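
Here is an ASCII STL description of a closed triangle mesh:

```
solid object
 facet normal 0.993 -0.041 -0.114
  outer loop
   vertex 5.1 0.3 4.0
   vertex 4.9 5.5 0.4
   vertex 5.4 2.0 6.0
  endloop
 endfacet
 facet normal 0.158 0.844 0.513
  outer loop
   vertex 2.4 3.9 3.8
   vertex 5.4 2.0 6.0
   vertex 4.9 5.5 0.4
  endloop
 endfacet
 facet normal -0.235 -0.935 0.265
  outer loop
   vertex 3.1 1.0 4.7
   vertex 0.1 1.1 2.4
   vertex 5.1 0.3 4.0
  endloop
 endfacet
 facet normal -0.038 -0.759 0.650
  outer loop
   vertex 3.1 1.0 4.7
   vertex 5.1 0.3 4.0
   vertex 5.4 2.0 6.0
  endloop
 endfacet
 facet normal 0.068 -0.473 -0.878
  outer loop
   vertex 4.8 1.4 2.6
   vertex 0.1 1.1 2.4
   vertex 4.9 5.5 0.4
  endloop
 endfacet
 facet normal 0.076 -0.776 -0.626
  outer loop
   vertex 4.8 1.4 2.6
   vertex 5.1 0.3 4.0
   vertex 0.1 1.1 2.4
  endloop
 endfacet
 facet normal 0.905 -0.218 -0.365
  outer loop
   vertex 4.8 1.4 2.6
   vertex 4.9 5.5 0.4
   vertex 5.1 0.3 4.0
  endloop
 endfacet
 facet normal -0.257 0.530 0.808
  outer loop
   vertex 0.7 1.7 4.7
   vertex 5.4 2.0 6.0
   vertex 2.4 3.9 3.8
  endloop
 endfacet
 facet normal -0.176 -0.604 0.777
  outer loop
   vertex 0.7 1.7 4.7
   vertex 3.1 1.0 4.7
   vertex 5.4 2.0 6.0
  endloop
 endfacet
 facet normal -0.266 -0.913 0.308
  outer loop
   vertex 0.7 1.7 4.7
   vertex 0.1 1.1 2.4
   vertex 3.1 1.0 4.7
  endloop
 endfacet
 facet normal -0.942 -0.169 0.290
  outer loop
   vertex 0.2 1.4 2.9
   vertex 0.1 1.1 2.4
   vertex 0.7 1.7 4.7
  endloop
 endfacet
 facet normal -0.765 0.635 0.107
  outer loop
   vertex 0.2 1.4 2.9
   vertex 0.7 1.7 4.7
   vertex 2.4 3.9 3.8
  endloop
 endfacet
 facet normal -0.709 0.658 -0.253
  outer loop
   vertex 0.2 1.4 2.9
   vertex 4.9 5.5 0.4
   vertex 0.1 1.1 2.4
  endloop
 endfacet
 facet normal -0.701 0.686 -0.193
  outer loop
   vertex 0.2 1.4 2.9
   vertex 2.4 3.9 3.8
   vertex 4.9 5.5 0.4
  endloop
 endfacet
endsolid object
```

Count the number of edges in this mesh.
21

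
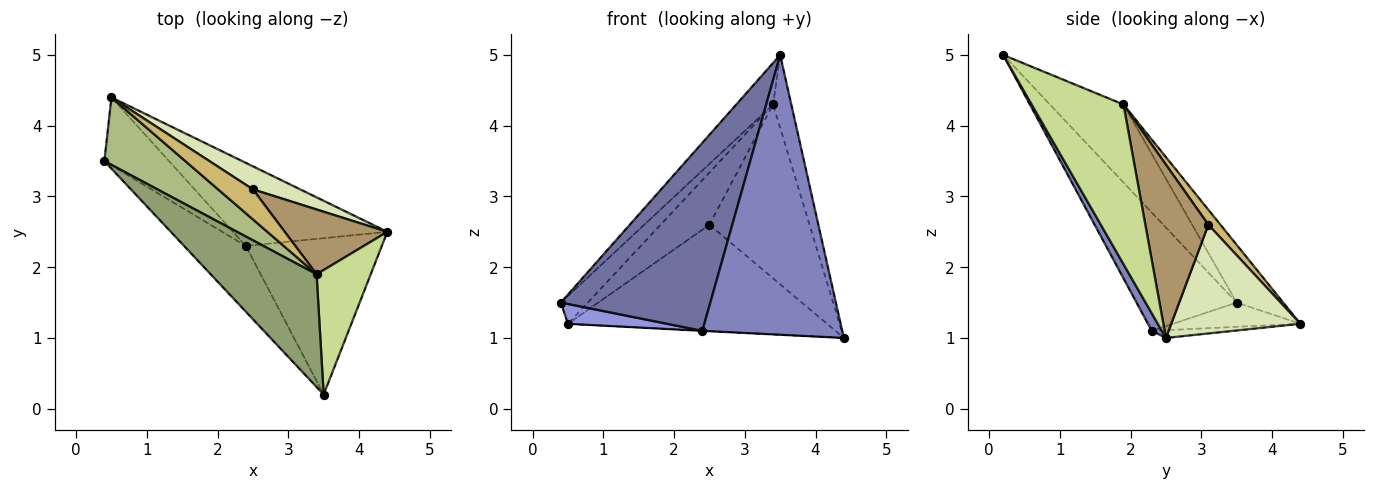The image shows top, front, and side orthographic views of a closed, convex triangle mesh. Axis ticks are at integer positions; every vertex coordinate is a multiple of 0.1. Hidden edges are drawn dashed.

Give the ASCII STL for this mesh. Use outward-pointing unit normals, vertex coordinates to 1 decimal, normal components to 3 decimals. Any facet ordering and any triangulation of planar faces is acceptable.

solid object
 facet normal -0.534 -0.798 -0.279
  outer loop
   vertex 2.4 2.3 1.1
   vertex 3.5 0.2 5.0
   vertex 0.4 3.5 1.5
  endloop
 endfacet
 facet normal 0.063 -0.871 -0.487
  outer loop
   vertex 2.4 2.3 1.1
   vertex 4.4 2.5 1.0
   vertex 3.5 0.2 5.0
  endloop
 endfacet
 facet normal -0.339 -0.263 -0.903
  outer loop
   vertex 2.4 2.3 1.1
   vertex 0.4 3.5 1.5
   vertex 0.5 4.4 1.2
  endloop
 endfacet
 facet normal -0.050 0.002 -0.999
  outer loop
   vertex 2.4 2.3 1.1
   vertex 0.5 4.4 1.2
   vertex 4.4 2.5 1.0
  endloop
 endfacet
 facet normal -0.569 0.284 0.772
  outer loop
   vertex 3.4 1.9 4.3
   vertex 0.4 3.5 1.5
   vertex 3.5 0.2 5.0
  endloop
 endfacet
 facet normal -0.550 0.318 0.772
  outer loop
   vertex 3.4 1.9 4.3
   vertex 0.5 4.4 1.2
   vertex 0.4 3.5 1.5
  endloop
 endfacet
 facet normal 0.931 0.185 0.316
  outer loop
   vertex 3.4 1.9 4.3
   vertex 3.5 0.2 5.0
   vertex 4.4 2.5 1.0
  endloop
 endfacet
 facet normal 0.438 0.879 0.190
  outer loop
   vertex 2.5 3.1 2.6
   vertex 4.4 2.5 1.0
   vertex 0.5 4.4 1.2
  endloop
 endfacet
 facet normal 0.508 0.807 0.301
  outer loop
   vertex 2.5 3.1 2.6
   vertex 3.4 1.9 4.3
   vertex 4.4 2.5 1.0
  endloop
 endfacet
 facet normal 0.210 0.848 0.487
  outer loop
   vertex 2.5 3.1 2.6
   vertex 0.5 4.4 1.2
   vertex 3.4 1.9 4.3
  endloop
 endfacet
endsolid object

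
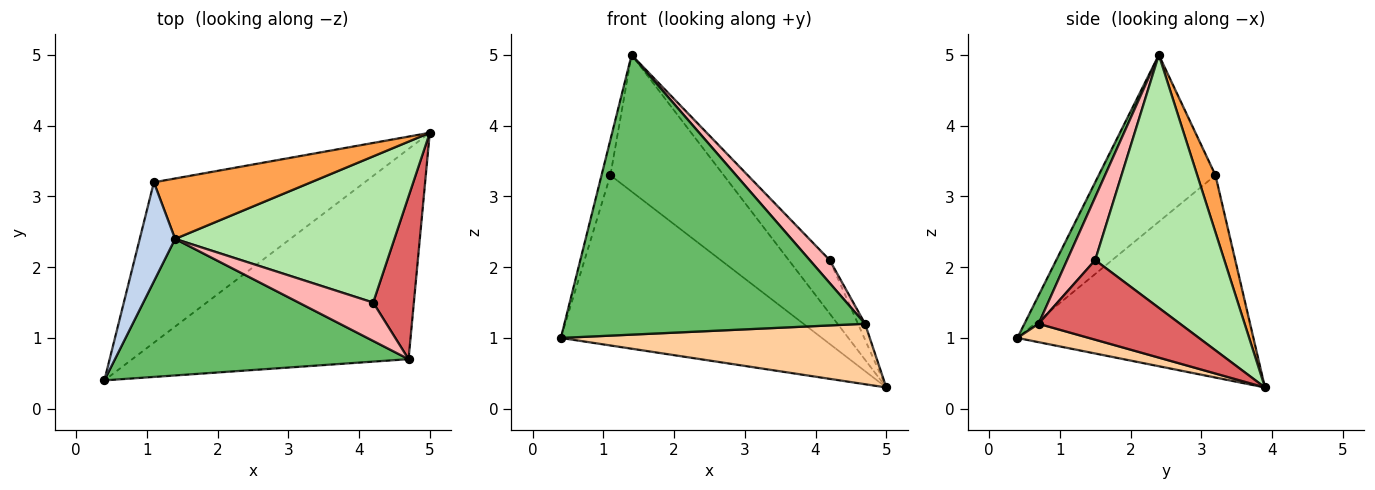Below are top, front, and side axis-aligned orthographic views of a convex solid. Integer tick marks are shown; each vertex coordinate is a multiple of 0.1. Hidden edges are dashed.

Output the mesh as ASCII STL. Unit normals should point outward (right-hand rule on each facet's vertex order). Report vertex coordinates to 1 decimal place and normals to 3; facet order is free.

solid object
 facet normal -0.550 0.608 -0.573
  outer loop
   vertex 1.1 3.2 3.3
   vertex 5.0 3.9 0.3
   vertex 0.4 0.4 1.0
  endloop
 endfacet
 facet normal -0.976 0.074 0.207
  outer loop
   vertex 1.1 3.2 3.3
   vertex 0.4 0.4 1.0
   vertex 1.4 2.4 5.0
  endloop
 endfacet
 facet normal 0.145 0.905 0.400
  outer loop
   vertex 1.1 3.2 3.3
   vertex 1.4 2.4 5.0
   vertex 5.0 3.9 0.3
  endloop
 endfacet
 facet normal 0.064 -0.276 -0.959
  outer loop
   vertex 4.7 0.7 1.2
   vertex 0.4 0.4 1.0
   vertex 5.0 3.9 0.3
  endloop
 endfacet
 facet normal 0.042 -0.898 0.438
  outer loop
   vertex 4.7 0.7 1.2
   vertex 1.4 2.4 5.0
   vertex 0.4 0.4 1.0
  endloop
 endfacet
 facet normal 0.735 0.233 0.637
  outer loop
   vertex 4.2 1.5 2.1
   vertex 5.0 3.9 0.3
   vertex 1.4 2.4 5.0
  endloop
 endfacet
 facet normal 0.890 0.044 0.455
  outer loop
   vertex 4.2 1.5 2.1
   vertex 4.7 0.7 1.2
   vertex 5.0 3.9 0.3
  endloop
 endfacet
 facet normal 0.586 -0.416 0.695
  outer loop
   vertex 4.2 1.5 2.1
   vertex 1.4 2.4 5.0
   vertex 4.7 0.7 1.2
  endloop
 endfacet
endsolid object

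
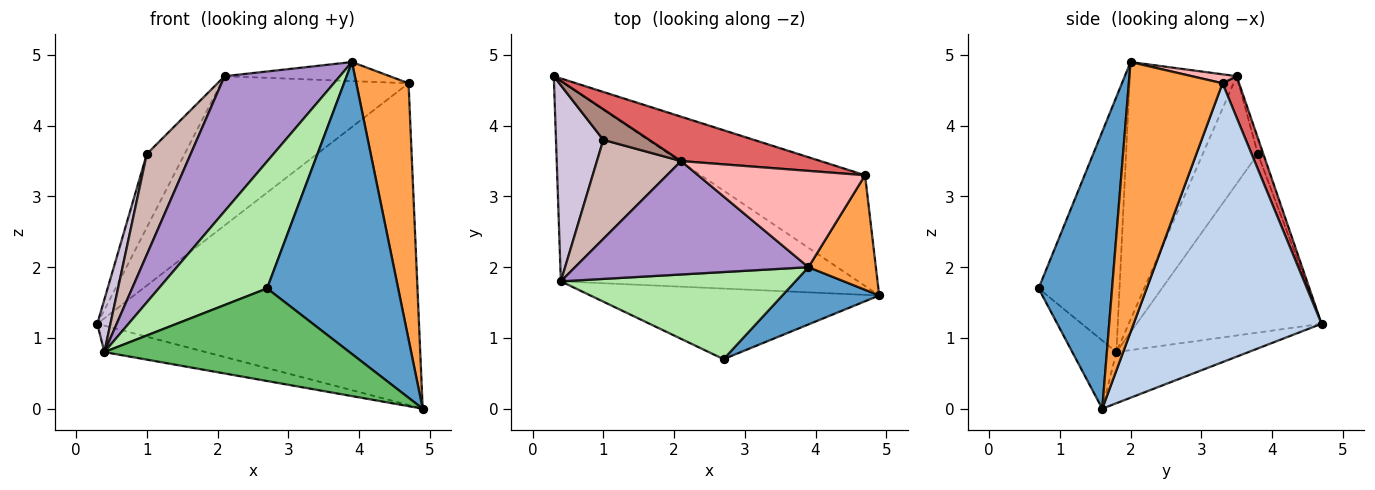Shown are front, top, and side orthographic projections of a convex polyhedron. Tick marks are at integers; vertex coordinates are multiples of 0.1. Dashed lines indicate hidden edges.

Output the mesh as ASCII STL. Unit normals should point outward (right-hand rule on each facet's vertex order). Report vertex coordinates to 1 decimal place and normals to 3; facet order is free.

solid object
 facet normal 0.482 -0.860 0.169
  outer loop
   vertex 3.9 2.0 4.9
   vertex 2.7 0.7 1.7
   vertex 4.9 1.6 0.0
  endloop
 endfacet
 facet normal 0.483 0.828 -0.285
  outer loop
   vertex 4.7 3.3 4.6
   vertex 4.9 1.6 0.0
   vertex 0.3 4.7 1.2
  endloop
 endfacet
 facet normal 0.853 -0.476 0.213
  outer loop
   vertex 4.7 3.3 4.6
   vertex 3.9 2.0 4.9
   vertex 4.9 1.6 0.0
  endloop
 endfacet
 facet normal -0.168 0.129 -0.977
  outer loop
   vertex 0.4 1.8 0.8
   vertex 0.3 4.7 1.2
   vertex 4.9 1.6 0.0
  endloop
 endfacet
 facet normal -0.142 -0.787 -0.600
  outer loop
   vertex 0.4 1.8 0.8
   vertex 4.9 1.6 0.0
   vertex 2.7 0.7 1.7
  endloop
 endfacet
 facet normal -0.524 -0.702 0.482
  outer loop
   vertex 0.4 1.8 0.8
   vertex 2.7 0.7 1.7
   vertex 3.9 2.0 4.9
  endloop
 endfacet
 facet normal 0.084 0.955 0.284
  outer loop
   vertex 2.1 3.5 4.7
   vertex 4.7 3.3 4.6
   vertex 0.3 4.7 1.2
  endloop
 endfacet
 facet normal 0.053 0.194 0.980
  outer loop
   vertex 2.1 3.5 4.7
   vertex 3.9 2.0 4.9
   vertex 4.7 3.3 4.6
  endloop
 endfacet
 facet normal -0.579 -0.625 0.524
  outer loop
   vertex 2.1 3.5 4.7
   vertex 0.4 1.8 0.8
   vertex 3.9 2.0 4.9
  endloop
 endfacet
 facet normal -0.964 -0.069 0.256
  outer loop
   vertex 1.0 3.8 3.6
   vertex 0.3 4.7 1.2
   vertex 0.4 1.8 0.8
  endloop
 endfacet
 facet normal -0.132 0.915 0.382
  outer loop
   vertex 1.0 3.8 3.6
   vertex 2.1 3.5 4.7
   vertex 0.3 4.7 1.2
  endloop
 endfacet
 facet normal -0.667 -0.531 0.522
  outer loop
   vertex 1.0 3.8 3.6
   vertex 0.4 1.8 0.8
   vertex 2.1 3.5 4.7
  endloop
 endfacet
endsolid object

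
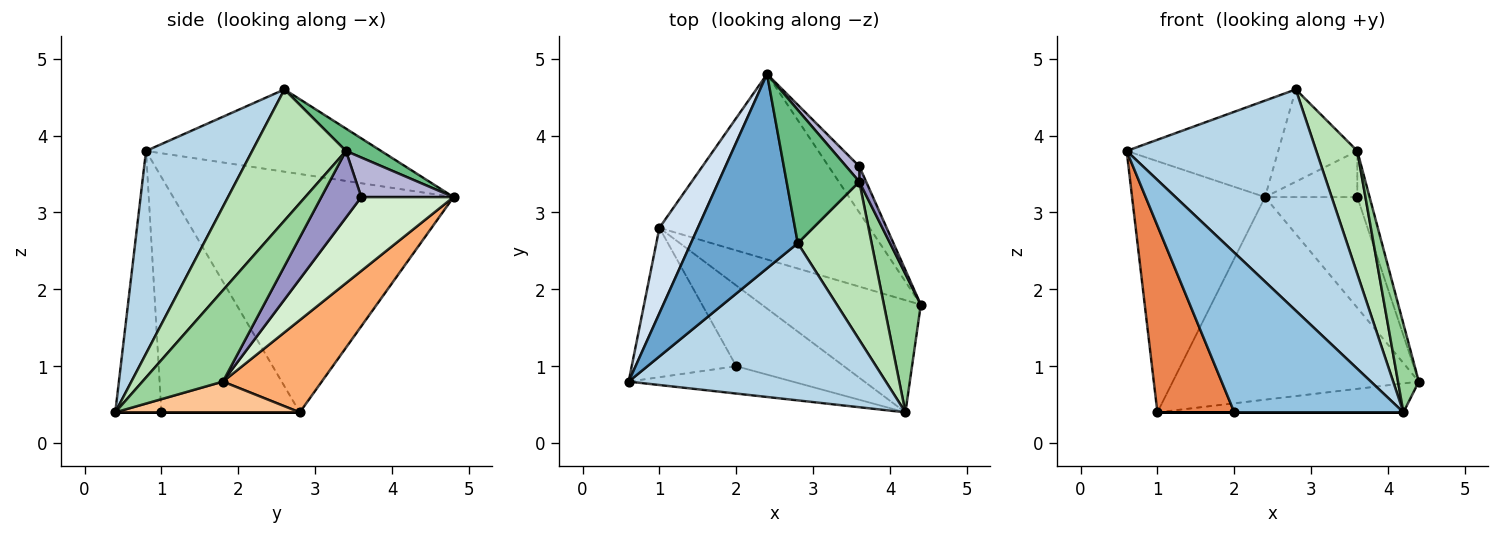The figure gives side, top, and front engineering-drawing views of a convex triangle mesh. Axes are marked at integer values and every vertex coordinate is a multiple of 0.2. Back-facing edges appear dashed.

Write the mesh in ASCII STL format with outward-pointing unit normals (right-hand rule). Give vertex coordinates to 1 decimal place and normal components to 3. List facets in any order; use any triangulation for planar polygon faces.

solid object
 facet normal -0.568 0.366 0.737
  outer loop
   vertex 2.8 2.6 4.6
   vertex 2.4 4.8 3.2
   vertex 0.6 0.8 3.8
  endloop
 endfacet
 facet normal -0.260 -0.952 -0.163
  outer loop
   vertex 4.2 0.4 0.4
   vertex 0.6 0.8 3.8
   vertex 2.0 1.0 0.4
  endloop
 endfacet
 facet normal 0.415 -0.742 0.527
  outer loop
   vertex 4.2 0.4 0.4
   vertex 2.8 2.6 4.6
   vertex 0.6 0.8 3.8
  endloop
 endfacet
 facet normal -0.894 0.424 0.144
  outer loop
   vertex 1.0 2.8 0.4
   vertex 0.6 0.8 3.8
   vertex 2.4 4.8 3.2
  endloop
 endfacet
 facet normal -0.815 -0.453 -0.362
  outer loop
   vertex 1.0 2.8 0.4
   vertex 2.0 1.0 0.4
   vertex 0.6 0.8 3.8
  endloop
 endfacet
 facet normal 0.284 0.707 -0.647
  outer loop
   vertex 1.0 2.8 0.4
   vertex 2.4 4.8 3.2
   vertex 4.4 1.8 0.8
  endloop
 endfacet
 facet normal 0.184 0.246 -0.952
  outer loop
   vertex 1.0 2.8 0.4
   vertex 4.4 1.8 0.8
   vertex 4.2 0.4 0.4
  endloop
 endfacet
 facet normal 0.000 0.000 -1.000
  outer loop
   vertex 1.0 2.8 0.4
   vertex 4.2 0.4 0.4
   vertex 2.0 1.0 0.4
  endloop
 endfacet
 facet normal 0.245 0.552 0.797
  outer loop
   vertex 3.6 3.4 3.8
   vertex 2.4 4.8 3.2
   vertex 2.8 2.6 4.6
  endloop
 endfacet
 facet normal 0.902 -0.233 0.365
  outer loop
   vertex 3.6 3.4 3.8
   vertex 4.2 0.4 0.4
   vertex 4.4 1.8 0.8
  endloop
 endfacet
 facet normal 0.814 -0.356 0.458
  outer loop
   vertex 3.6 3.4 3.8
   vertex 2.8 2.6 4.6
   vertex 4.2 0.4 0.4
  endloop
 endfacet
 facet normal 0.678 0.678 -0.283
  outer loop
   vertex 3.6 3.6 3.2
   vertex 4.4 1.8 0.8
   vertex 2.4 4.8 3.2
  endloop
 endfacet
 facet normal 0.951 0.293 0.098
  outer loop
   vertex 3.6 3.6 3.2
   vertex 3.6 3.4 3.8
   vertex 4.4 1.8 0.8
  endloop
 endfacet
 facet normal 0.688 0.688 0.229
  outer loop
   vertex 3.6 3.6 3.2
   vertex 2.4 4.8 3.2
   vertex 3.6 3.4 3.8
  endloop
 endfacet
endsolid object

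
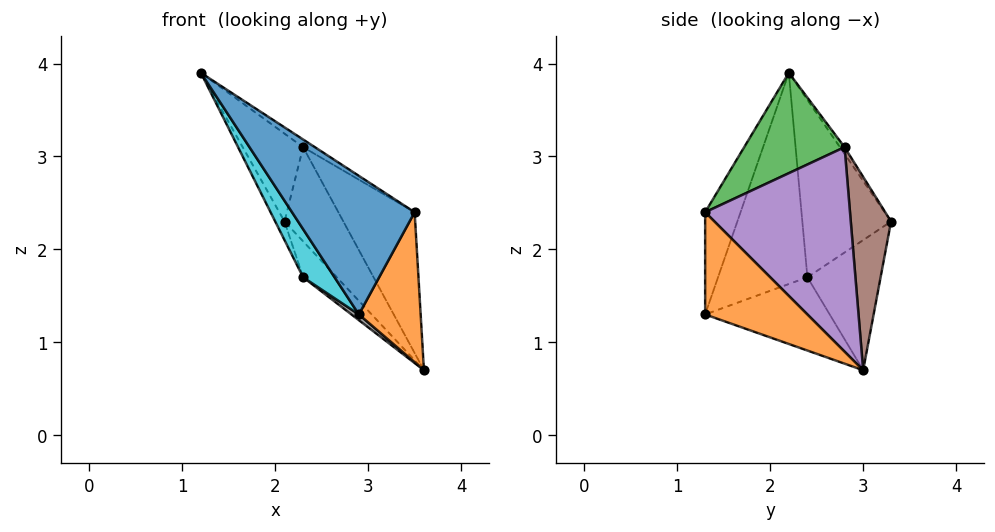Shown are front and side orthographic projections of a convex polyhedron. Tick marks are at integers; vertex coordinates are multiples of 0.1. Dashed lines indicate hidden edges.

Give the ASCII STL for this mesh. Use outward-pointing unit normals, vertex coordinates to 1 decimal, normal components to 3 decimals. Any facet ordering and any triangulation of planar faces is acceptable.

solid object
 facet normal -0.274 -0.950 0.150
  outer loop
   vertex 2.9 1.3 1.3
   vertex 3.5 1.3 2.4
   vertex 1.2 2.2 3.9
  endloop
 endfacet
 facet normal 0.776 -0.469 -0.423
  outer loop
   vertex 2.9 1.3 1.3
   vertex 3.6 3.0 0.7
   vertex 3.5 1.3 2.4
  endloop
 endfacet
 facet normal 0.563 0.066 0.824
  outer loop
   vertex 2.3 2.8 3.1
   vertex 1.2 2.2 3.9
   vertex 3.5 1.3 2.4
  endloop
 endfacet
 facet normal -0.065 0.839 0.540
  outer loop
   vertex 2.3 2.8 3.1
   vertex 2.1 3.3 2.3
   vertex 1.2 2.2 3.9
  endloop
 endfacet
 facet normal 0.786 0.414 0.460
  outer loop
   vertex 2.3 2.8 3.1
   vertex 3.5 1.3 2.4
   vertex 3.6 3.0 0.7
  endloop
 endfacet
 facet normal 0.529 0.773 0.351
  outer loop
   vertex 2.3 2.8 3.1
   vertex 3.6 3.0 0.7
   vertex 2.1 3.3 2.3
  endloop
 endfacet
 facet normal -0.665 0.306 -0.681
  outer loop
   vertex 2.3 2.4 1.7
   vertex 2.1 3.3 2.3
   vertex 3.6 3.0 0.7
  endloop
 endfacet
 facet normal -0.599 -0.036 -0.800
  outer loop
   vertex 2.3 2.4 1.7
   vertex 3.6 3.0 0.7
   vertex 2.9 1.3 1.3
  endloop
 endfacet
 facet normal -0.894 0.094 -0.438
  outer loop
   vertex 2.3 2.4 1.7
   vertex 1.2 2.2 3.9
   vertex 2.1 3.3 2.3
  endloop
 endfacet
 facet normal -0.843 -0.297 -0.449
  outer loop
   vertex 2.3 2.4 1.7
   vertex 2.9 1.3 1.3
   vertex 1.2 2.2 3.9
  endloop
 endfacet
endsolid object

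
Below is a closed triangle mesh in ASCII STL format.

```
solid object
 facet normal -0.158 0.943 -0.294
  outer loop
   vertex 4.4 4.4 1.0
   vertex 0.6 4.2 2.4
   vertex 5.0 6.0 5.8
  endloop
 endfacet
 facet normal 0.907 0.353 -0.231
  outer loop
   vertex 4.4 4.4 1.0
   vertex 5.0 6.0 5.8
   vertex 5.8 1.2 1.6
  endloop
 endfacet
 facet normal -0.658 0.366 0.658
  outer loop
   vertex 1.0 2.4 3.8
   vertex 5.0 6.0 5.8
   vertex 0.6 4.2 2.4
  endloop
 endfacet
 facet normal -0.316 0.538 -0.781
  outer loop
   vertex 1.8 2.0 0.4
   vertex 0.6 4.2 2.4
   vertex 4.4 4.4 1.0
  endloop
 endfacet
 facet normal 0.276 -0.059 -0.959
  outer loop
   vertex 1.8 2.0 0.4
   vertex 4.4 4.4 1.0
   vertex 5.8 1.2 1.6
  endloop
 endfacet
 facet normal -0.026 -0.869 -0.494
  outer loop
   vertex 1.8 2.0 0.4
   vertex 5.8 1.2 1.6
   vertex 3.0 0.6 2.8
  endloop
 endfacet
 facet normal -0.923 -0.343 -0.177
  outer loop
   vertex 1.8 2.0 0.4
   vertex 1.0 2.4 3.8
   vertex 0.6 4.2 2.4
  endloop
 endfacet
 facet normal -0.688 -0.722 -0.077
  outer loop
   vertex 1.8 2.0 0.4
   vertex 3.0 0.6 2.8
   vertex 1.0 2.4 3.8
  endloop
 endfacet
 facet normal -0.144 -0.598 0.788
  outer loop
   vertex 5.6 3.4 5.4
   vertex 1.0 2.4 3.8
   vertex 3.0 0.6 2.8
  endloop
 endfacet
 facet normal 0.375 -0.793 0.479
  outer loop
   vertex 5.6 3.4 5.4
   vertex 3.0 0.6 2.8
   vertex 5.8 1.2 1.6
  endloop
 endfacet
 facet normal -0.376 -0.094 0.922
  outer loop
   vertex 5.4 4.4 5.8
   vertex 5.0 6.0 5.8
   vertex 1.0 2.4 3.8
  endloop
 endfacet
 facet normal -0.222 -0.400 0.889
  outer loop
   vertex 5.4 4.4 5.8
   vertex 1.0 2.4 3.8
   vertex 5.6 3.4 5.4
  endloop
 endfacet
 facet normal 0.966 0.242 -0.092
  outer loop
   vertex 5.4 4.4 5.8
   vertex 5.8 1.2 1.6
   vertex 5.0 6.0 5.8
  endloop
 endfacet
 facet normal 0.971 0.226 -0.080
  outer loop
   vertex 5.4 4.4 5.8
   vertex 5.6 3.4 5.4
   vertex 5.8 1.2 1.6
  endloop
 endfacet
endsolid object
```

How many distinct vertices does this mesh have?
9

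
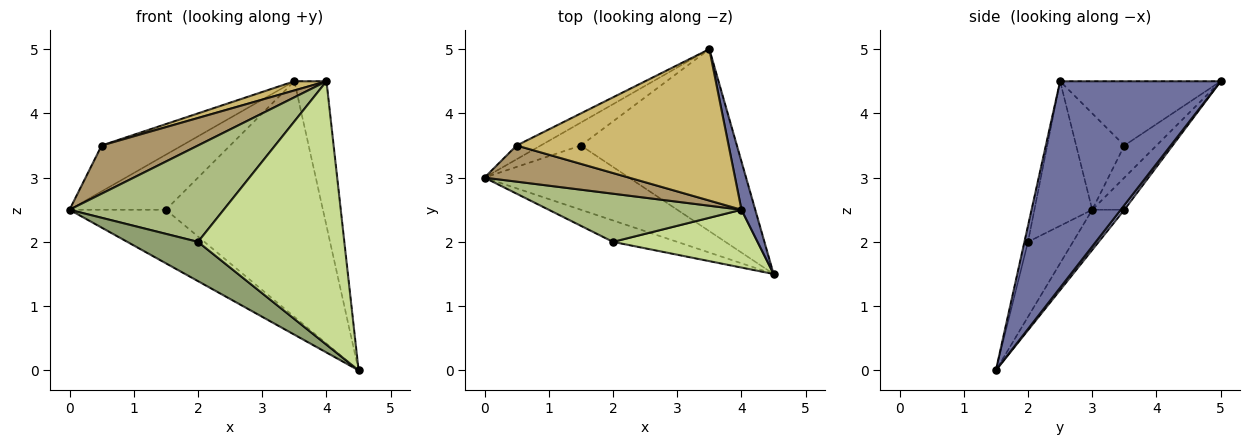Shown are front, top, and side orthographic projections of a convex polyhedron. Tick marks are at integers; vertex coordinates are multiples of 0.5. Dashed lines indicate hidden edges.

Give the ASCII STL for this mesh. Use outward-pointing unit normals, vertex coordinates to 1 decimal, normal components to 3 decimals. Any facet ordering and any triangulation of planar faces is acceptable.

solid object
 facet normal 0.978 0.196 0.065
  outer loop
   vertex 4.0 2.5 4.5
   vertex 4.5 1.5 0.0
   vertex 3.5 5.0 4.5
  endloop
 endfacet
 facet normal -0.209 0.626 -0.751
  outer loop
   vertex 1.5 3.5 2.5
   vertex 4.5 1.5 0.0
   vertex 0.0 3.0 2.5
  endloop
 endfacet
 facet normal -0.294 0.882 -0.368
  outer loop
   vertex 1.5 3.5 2.5
   vertex 0.0 3.0 2.5
   vertex 3.5 5.0 4.5
  endloop
 endfacet
 facet normal 0.018 0.791 -0.611
  outer loop
   vertex 1.5 3.5 2.5
   vertex 3.5 5.0 4.5
   vertex 4.5 1.5 0.0
  endloop
 endfacet
 facet normal -0.488 -0.766 -0.418
  outer loop
   vertex 2.0 2.0 2.0
   vertex 0.0 3.0 2.5
   vertex 4.5 1.5 0.0
  endloop
 endfacet
 facet normal -0.318 -0.848 0.424
  outer loop
   vertex 2.0 2.0 2.0
   vertex 4.0 2.5 4.5
   vertex 0.0 3.0 2.5
  endloop
 endfacet
 facet normal -0.024 -0.976 0.214
  outer loop
   vertex 2.0 2.0 2.0
   vertex 4.5 1.5 0.0
   vertex 4.0 2.5 4.5
  endloop
 endfacet
 facet normal -0.358 0.894 -0.268
  outer loop
   vertex 0.5 3.5 3.5
   vertex 3.5 5.0 4.5
   vertex 0.0 3.0 2.5
  endloop
 endfacet
 facet normal -0.371 -0.743 0.557
  outer loop
   vertex 0.5 3.5 3.5
   vertex 0.0 3.0 2.5
   vertex 4.0 2.5 4.5
  endloop
 endfacet
 facet normal -0.290 -0.058 0.955
  outer loop
   vertex 0.5 3.5 3.5
   vertex 4.0 2.5 4.5
   vertex 3.5 5.0 4.5
  endloop
 endfacet
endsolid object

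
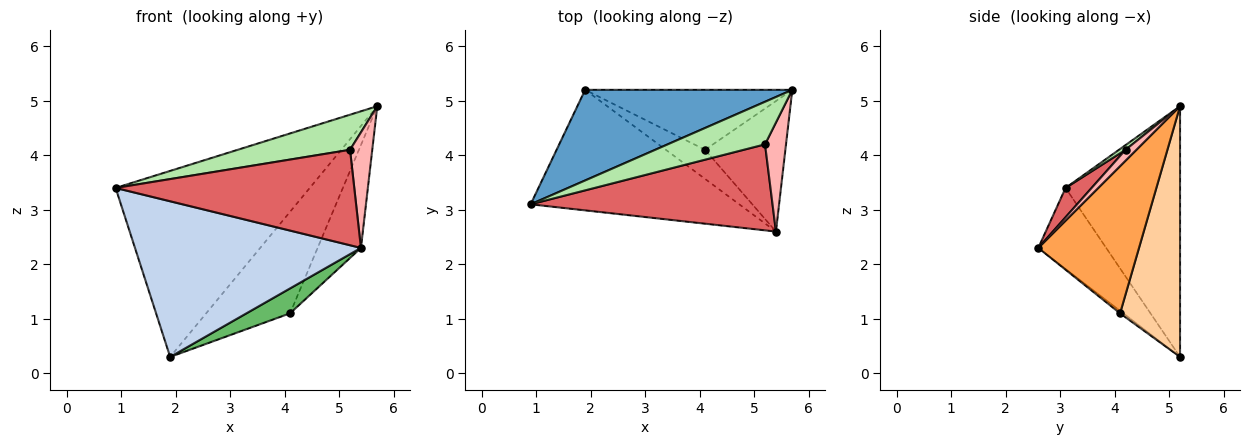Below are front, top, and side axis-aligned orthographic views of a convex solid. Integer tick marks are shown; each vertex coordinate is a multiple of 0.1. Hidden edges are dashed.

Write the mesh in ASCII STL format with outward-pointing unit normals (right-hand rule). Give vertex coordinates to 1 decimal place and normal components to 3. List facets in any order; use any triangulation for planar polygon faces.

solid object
 facet normal -0.468 0.794 0.387
  outer loop
   vertex 1.9 5.2 0.3
   vertex 0.9 3.1 3.4
   vertex 5.7 5.2 4.9
  endloop
 endfacet
 facet normal -0.231 -0.769 -0.596
  outer loop
   vertex 1.9 5.2 0.3
   vertex 5.4 2.6 2.3
   vertex 0.9 3.1 3.4
  endloop
 endfacet
 facet normal 0.821 0.353 -0.448
  outer loop
   vertex 4.1 4.1 1.1
   vertex 5.7 5.2 4.9
   vertex 5.4 2.6 2.3
  endloop
 endfacet
 facet normal 0.524 0.733 -0.433
  outer loop
   vertex 4.1 4.1 1.1
   vertex 1.9 5.2 0.3
   vertex 5.7 5.2 4.9
  endloop
 endfacet
 facet normal -0.049 -0.649 -0.759
  outer loop
   vertex 4.1 4.1 1.1
   vertex 5.4 2.6 2.3
   vertex 1.9 5.2 0.3
  endloop
 endfacet
 facet normal 0.037 -0.635 0.771
  outer loop
   vertex 5.2 4.2 4.1
   vertex 5.7 5.2 4.9
   vertex 0.9 3.1 3.4
  endloop
 endfacet
 facet normal 0.081 -0.740 0.667
  outer loop
   vertex 5.2 4.2 4.1
   vertex 0.9 3.1 3.4
   vertex 5.4 2.6 2.3
  endloop
 endfacet
 facet normal 0.336 -0.685 0.646
  outer loop
   vertex 5.2 4.2 4.1
   vertex 5.4 2.6 2.3
   vertex 5.7 5.2 4.9
  endloop
 endfacet
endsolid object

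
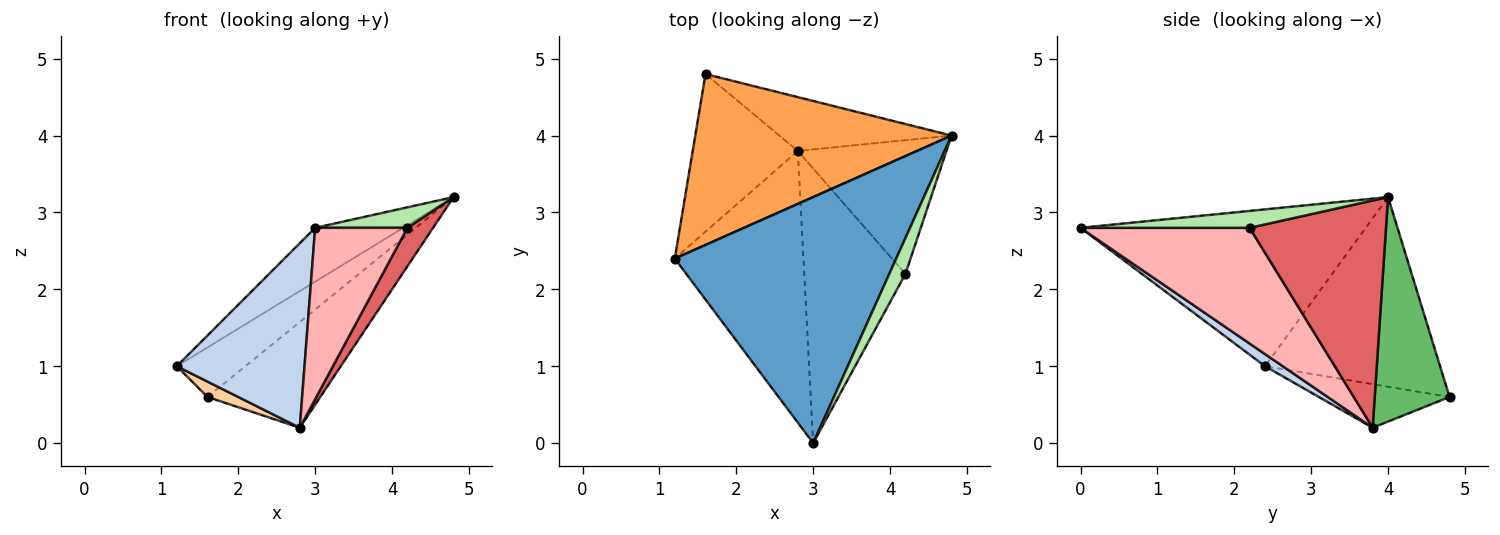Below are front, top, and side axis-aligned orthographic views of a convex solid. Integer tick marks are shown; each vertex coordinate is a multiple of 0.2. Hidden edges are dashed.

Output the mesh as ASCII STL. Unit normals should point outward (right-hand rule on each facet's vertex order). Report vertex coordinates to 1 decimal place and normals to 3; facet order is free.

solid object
 facet normal -0.569 0.176 0.803
  outer loop
   vertex 3.0 0.0 2.8
   vertex 4.8 4.0 3.2
   vertex 1.2 2.4 1.0
  endloop
 endfacet
 facet normal 0.078 -0.560 -0.825
  outer loop
   vertex 2.8 3.8 0.2
   vertex 3.0 0.0 2.8
   vertex 1.2 2.4 1.0
  endloop
 endfacet
 facet normal -0.579 0.227 0.783
  outer loop
   vertex 1.6 4.8 0.6
   vertex 1.2 2.4 1.0
   vertex 4.8 4.0 3.2
  endloop
 endfacet
 facet normal -0.381 -0.090 -0.920
  outer loop
   vertex 1.6 4.8 0.6
   vertex 2.8 3.8 0.2
   vertex 1.2 2.4 1.0
  endloop
 endfacet
 facet normal 0.509 0.767 -0.391
  outer loop
   vertex 1.6 4.8 0.6
   vertex 4.8 4.0 3.2
   vertex 2.8 3.8 0.2
  endloop
 endfacet
 facet normal 0.673 -0.367 0.642
  outer loop
   vertex 4.2 2.2 2.8
   vertex 4.8 4.0 3.2
   vertex 3.0 0.0 2.8
  endloop
 endfacet
 facet normal 0.827 -0.155 -0.541
  outer loop
   vertex 4.2 2.2 2.8
   vertex 2.8 3.8 0.2
   vertex 4.8 4.0 3.2
  endloop
 endfacet
 facet normal 0.696 -0.380 -0.609
  outer loop
   vertex 4.2 2.2 2.8
   vertex 3.0 0.0 2.8
   vertex 2.8 3.8 0.2
  endloop
 endfacet
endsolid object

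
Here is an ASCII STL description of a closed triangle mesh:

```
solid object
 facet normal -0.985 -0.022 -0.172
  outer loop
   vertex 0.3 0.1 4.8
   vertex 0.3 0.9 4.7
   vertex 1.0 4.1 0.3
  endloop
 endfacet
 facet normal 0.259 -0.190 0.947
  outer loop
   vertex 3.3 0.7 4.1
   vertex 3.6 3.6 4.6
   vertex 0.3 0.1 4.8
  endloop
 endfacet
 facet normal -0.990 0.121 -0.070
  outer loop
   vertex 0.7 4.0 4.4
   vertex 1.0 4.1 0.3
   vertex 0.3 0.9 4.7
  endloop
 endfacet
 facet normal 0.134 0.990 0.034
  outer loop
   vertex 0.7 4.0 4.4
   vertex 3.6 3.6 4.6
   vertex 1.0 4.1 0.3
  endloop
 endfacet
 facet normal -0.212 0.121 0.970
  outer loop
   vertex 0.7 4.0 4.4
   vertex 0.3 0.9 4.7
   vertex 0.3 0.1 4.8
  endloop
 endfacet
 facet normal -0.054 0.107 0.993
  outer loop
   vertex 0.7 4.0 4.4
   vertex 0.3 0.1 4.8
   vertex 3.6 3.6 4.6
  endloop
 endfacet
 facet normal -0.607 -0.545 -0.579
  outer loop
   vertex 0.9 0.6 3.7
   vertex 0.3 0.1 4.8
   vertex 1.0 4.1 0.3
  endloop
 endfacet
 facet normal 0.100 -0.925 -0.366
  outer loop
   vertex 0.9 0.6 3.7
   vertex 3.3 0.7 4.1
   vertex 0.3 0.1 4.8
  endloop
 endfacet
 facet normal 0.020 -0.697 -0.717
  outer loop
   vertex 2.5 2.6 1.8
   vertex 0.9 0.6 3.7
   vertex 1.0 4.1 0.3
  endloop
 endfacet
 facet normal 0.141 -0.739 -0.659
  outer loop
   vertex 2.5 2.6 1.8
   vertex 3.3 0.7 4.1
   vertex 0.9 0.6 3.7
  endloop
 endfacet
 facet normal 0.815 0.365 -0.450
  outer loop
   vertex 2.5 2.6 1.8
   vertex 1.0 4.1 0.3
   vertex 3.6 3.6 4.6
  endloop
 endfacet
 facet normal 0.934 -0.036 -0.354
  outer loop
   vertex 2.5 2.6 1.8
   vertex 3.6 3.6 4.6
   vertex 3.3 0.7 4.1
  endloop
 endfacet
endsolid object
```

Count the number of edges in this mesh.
18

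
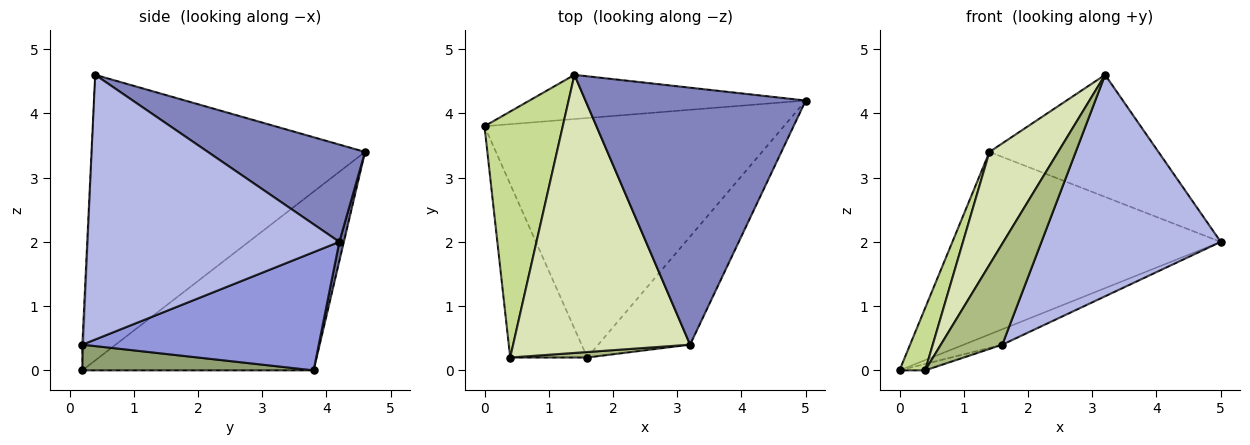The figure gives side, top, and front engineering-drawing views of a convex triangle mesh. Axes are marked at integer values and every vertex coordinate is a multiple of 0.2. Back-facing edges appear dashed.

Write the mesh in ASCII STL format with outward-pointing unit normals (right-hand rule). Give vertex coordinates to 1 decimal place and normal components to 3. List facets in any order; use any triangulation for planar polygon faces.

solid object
 facet normal 0.016 0.972 -0.235
  outer loop
   vertex 1.4 4.6 3.4
   vertex 5.0 4.2 2.0
   vertex 0.0 3.8 0.0
  endloop
 endfacet
 facet normal 0.371 0.399 0.839
  outer loop
   vertex 1.4 4.6 3.4
   vertex 3.2 0.4 4.6
   vertex 5.0 4.2 2.0
  endloop
 endfacet
 facet normal 0.367 0.060 -0.928
  outer loop
   vertex 1.6 0.2 0.4
   vertex 0.0 3.8 0.0
   vertex 5.0 4.2 2.0
  endloop
 endfacet
 facet normal 0.784 -0.558 -0.272
  outer loop
   vertex 1.6 0.2 0.4
   vertex 5.0 4.2 2.0
   vertex 3.2 0.4 4.6
  endloop
 endfacet
 facet normal 0.316 0.035 -0.948
  outer loop
   vertex 0.4 0.2 0.0
   vertex 0.0 3.8 0.0
   vertex 1.6 0.2 0.4
  endloop
 endfacet
 facet normal -0.018 -0.998 0.054
  outer loop
   vertex 0.4 0.2 0.0
   vertex 1.6 0.2 0.4
   vertex 3.2 0.4 4.6
  endloop
 endfacet
 facet normal -0.911 -0.101 0.399
  outer loop
   vertex 0.4 0.2 0.0
   vertex 1.4 4.6 3.4
   vertex 0.0 3.8 0.0
  endloop
 endfacet
 facet normal -0.831 -0.209 0.515
  outer loop
   vertex 0.4 0.2 0.0
   vertex 3.2 0.4 4.6
   vertex 1.4 4.6 3.4
  endloop
 endfacet
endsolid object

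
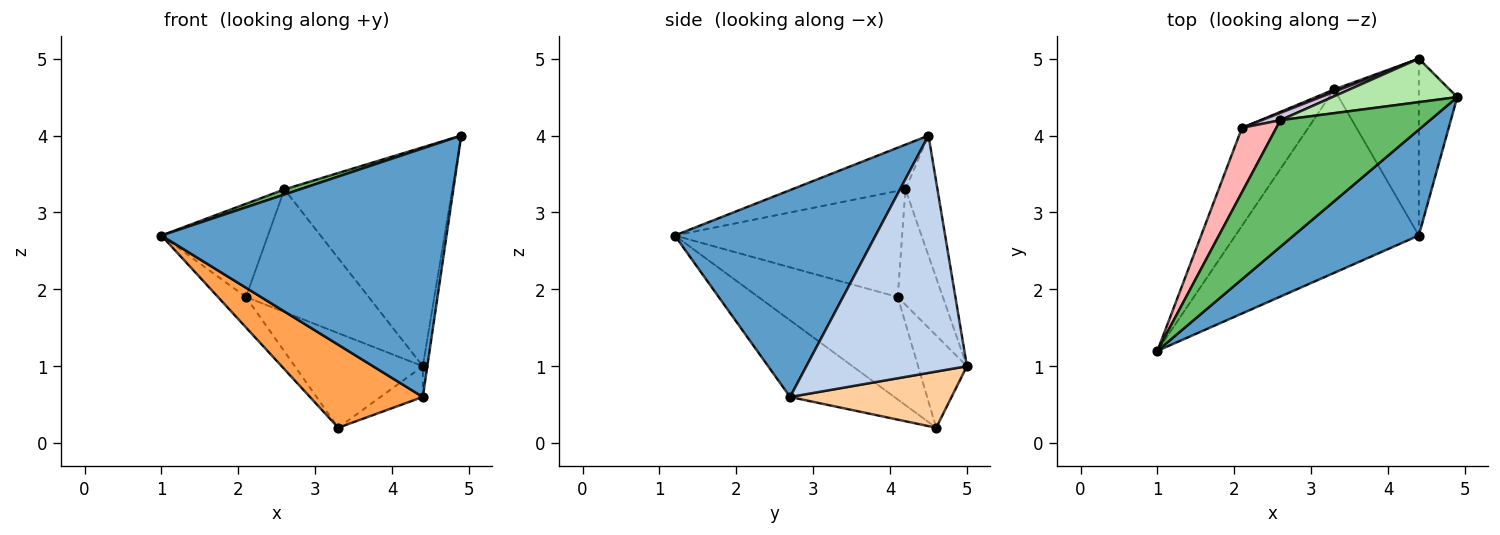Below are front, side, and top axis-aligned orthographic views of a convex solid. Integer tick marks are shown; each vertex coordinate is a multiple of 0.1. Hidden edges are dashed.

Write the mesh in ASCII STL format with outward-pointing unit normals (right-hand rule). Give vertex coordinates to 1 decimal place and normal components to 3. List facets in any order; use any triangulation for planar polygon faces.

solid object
 facet normal 0.544 -0.772 0.329
  outer loop
   vertex 4.4 2.7 0.6
   vertex 4.9 4.5 4.0
   vertex 1.0 1.2 2.7
  endloop
 endfacet
 facet normal 0.987 0.028 -0.160
  outer loop
   vertex 4.4 2.7 0.6
   vertex 4.4 5.0 1.0
   vertex 4.9 4.5 4.0
  endloop
 endfacet
 facet normal -0.356 -0.385 -0.851
  outer loop
   vertex 4.4 2.7 0.6
   vertex 1.0 1.2 2.7
   vertex 3.3 4.6 0.2
  endloop
 endfacet
 facet normal 0.547 0.143 -0.824
  outer loop
   vertex 4.4 2.7 0.6
   vertex 3.3 4.6 0.2
   vertex 4.4 5.0 1.0
  endloop
 endfacet
 facet normal -0.286 -0.039 0.957
  outer loop
   vertex 2.6 4.2 3.3
   vertex 1.0 1.2 2.7
   vertex 4.9 4.5 4.0
  endloop
 endfacet
 facet normal -0.184 0.964 0.191
  outer loop
   vertex 2.6 4.2 3.3
   vertex 4.9 4.5 4.0
   vertex 4.4 5.0 1.0
  endloop
 endfacet
 facet normal -0.828 0.166 -0.536
  outer loop
   vertex 2.1 4.1 1.9
   vertex 3.3 4.6 0.2
   vertex 1.0 1.2 2.7
  endloop
 endfacet
 facet normal -0.869 0.407 0.281
  outer loop
   vertex 2.1 4.1 1.9
   vertex 1.0 1.2 2.7
   vertex 2.6 4.2 3.3
  endloop
 endfacet
 facet normal -0.356 0.934 0.023
  outer loop
   vertex 2.1 4.1 1.9
   vertex 4.4 5.0 1.0
   vertex 3.3 4.6 0.2
  endloop
 endfacet
 facet normal -0.345 0.937 0.056
  outer loop
   vertex 2.1 4.1 1.9
   vertex 2.6 4.2 3.3
   vertex 4.4 5.0 1.0
  endloop
 endfacet
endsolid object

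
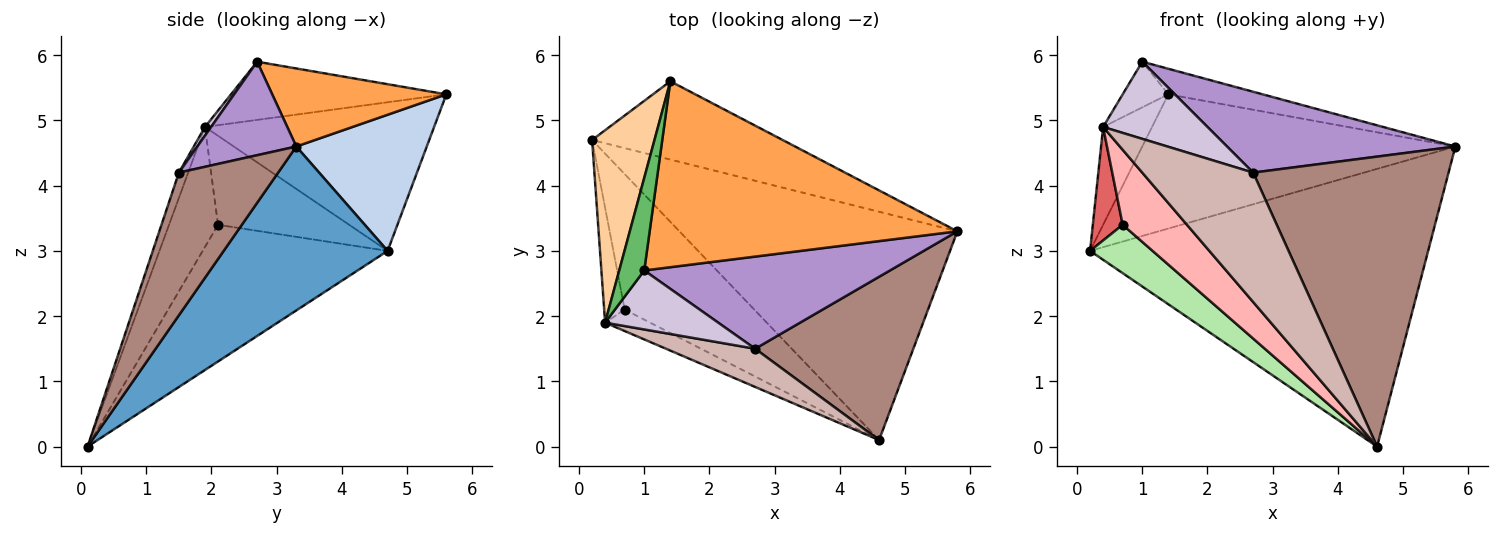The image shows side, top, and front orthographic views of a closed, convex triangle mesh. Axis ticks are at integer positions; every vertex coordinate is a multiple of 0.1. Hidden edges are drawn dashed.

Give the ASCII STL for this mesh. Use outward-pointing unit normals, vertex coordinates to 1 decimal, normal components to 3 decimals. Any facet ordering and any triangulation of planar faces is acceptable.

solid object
 facet normal 0.351 0.723 -0.595
  outer loop
   vertex 4.6 0.1 0.0
   vertex 0.2 4.7 3.0
   vertex 5.8 3.3 4.6
  endloop
 endfacet
 facet normal 0.339 0.813 -0.474
  outer loop
   vertex 1.4 5.6 5.4
   vertex 5.8 3.3 4.6
   vertex 0.2 4.7 3.0
  endloop
 endfacet
 facet normal 0.244 0.132 0.961
  outer loop
   vertex 1.4 5.6 5.4
   vertex 1.0 2.7 5.9
   vertex 5.8 3.3 4.6
  endloop
 endfacet
 facet normal -0.905 0.193 0.380
  outer loop
   vertex 0.4 1.9 4.9
   vertex 1.4 5.6 5.4
   vertex 0.2 4.7 3.0
  endloop
 endfacet
 facet normal -0.902 0.191 0.388
  outer loop
   vertex 0.4 1.9 4.9
   vertex 1.0 2.7 5.9
   vertex 1.4 5.6 5.4
  endloop
 endfacet
 facet normal -0.705 -0.238 -0.668
  outer loop
   vertex 0.7 2.1 3.4
   vertex 0.2 4.7 3.0
   vertex 4.6 0.1 0.0
  endloop
 endfacet
 facet normal -0.951 -0.217 -0.219
  outer loop
   vertex 0.7 2.1 3.4
   vertex 0.4 1.9 4.9
   vertex 0.2 4.7 3.0
  endloop
 endfacet
 facet normal -0.591 -0.776 -0.222
  outer loop
   vertex 0.7 2.1 3.4
   vertex 4.6 0.1 0.0
   vertex 0.4 1.9 4.9
  endloop
 endfacet
 facet normal 0.275 -0.634 0.723
  outer loop
   vertex 2.7 1.5 4.2
   vertex 5.8 3.3 4.6
   vertex 1.0 2.7 5.9
  endloop
 endfacet
 facet normal 0.047 -0.793 0.607
  outer loop
   vertex 2.7 1.5 4.2
   vertex 1.0 2.7 5.9
   vertex 0.4 1.9 4.9
  endloop
 endfacet
 facet normal 0.405 -0.797 0.449
  outer loop
   vertex 2.7 1.5 4.2
   vertex 4.6 0.1 0.0
   vertex 5.8 3.3 4.6
  endloop
 endfacet
 facet normal -0.080 -0.956 0.282
  outer loop
   vertex 2.7 1.5 4.2
   vertex 0.4 1.9 4.9
   vertex 4.6 0.1 0.0
  endloop
 endfacet
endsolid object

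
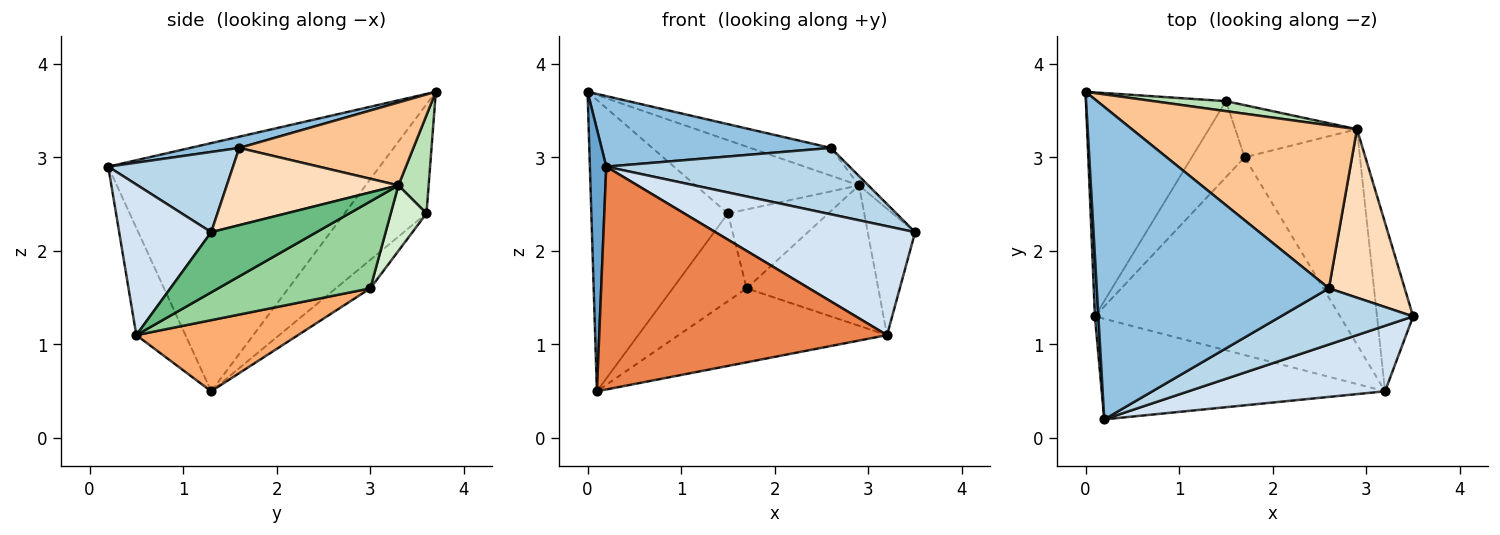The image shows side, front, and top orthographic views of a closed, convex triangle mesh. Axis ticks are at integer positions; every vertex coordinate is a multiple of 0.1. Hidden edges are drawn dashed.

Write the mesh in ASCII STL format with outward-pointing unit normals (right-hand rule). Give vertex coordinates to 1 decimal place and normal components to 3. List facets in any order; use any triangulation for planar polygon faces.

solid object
 facet normal -0.998 -0.060 0.014
  outer loop
   vertex 0.1 1.3 0.5
   vertex 0.2 0.2 2.9
   vertex 0.0 3.7 3.7
  endloop
 endfacet
 facet normal 0.047 -0.220 0.974
  outer loop
   vertex 2.6 1.6 3.1
   vertex 0.0 3.7 3.7
   vertex 0.2 0.2 2.9
  endloop
 endfacet
 facet normal 0.365 -0.711 0.601
  outer loop
   vertex 2.6 1.6 3.1
   vertex 0.2 0.2 2.9
   vertex 3.5 1.3 2.2
  endloop
 endfacet
 facet normal 0.367 -0.797 0.479
  outer loop
   vertex 3.2 0.5 1.1
   vertex 3.5 1.3 2.2
   vertex 0.2 0.2 2.9
  endloop
 endfacet
 facet normal -0.154 -0.901 -0.406
  outer loop
   vertex 3.2 0.5 1.1
   vertex 0.2 0.2 2.9
   vertex 0.1 1.3 0.5
  endloop
 endfacet
 facet normal 0.262 0.338 -0.904
  outer loop
   vertex 3.2 0.5 1.1
   vertex 0.1 1.3 0.5
   vertex 1.7 3.0 1.6
  endloop
 endfacet
 facet normal 0.341 0.158 0.927
  outer loop
   vertex 2.9 3.3 2.7
   vertex 0.0 3.7 3.7
   vertex 2.6 1.6 3.1
  endloop
 endfacet
 facet normal 0.713 0.039 0.700
  outer loop
   vertex 2.9 3.3 2.7
   vertex 2.6 1.6 3.1
   vertex 3.5 1.3 2.2
  endloop
 endfacet
 facet normal 0.800 0.360 -0.480
  outer loop
   vertex 2.9 3.3 2.7
   vertex 3.5 1.3 2.2
   vertex 3.2 0.5 1.1
  endloop
 endfacet
 facet normal 0.534 0.462 -0.708
  outer loop
   vertex 2.9 3.3 2.7
   vertex 3.2 0.5 1.1
   vertex 1.7 3.0 1.6
  endloop
 endfacet
 facet normal 0.180 0.975 0.133
  outer loop
   vertex 1.5 3.6 2.4
   vertex 0.0 3.7 3.7
   vertex 2.9 3.3 2.7
  endloop
 endfacet
 facet normal 0.285 0.800 -0.529
  outer loop
   vertex 1.5 3.6 2.4
   vertex 2.9 3.3 2.7
   vertex 1.7 3.0 1.6
  endloop
 endfacet
 facet normal -0.429 0.716 -0.550
  outer loop
   vertex 1.5 3.6 2.4
   vertex 0.1 1.3 0.5
   vertex 0.0 3.7 3.7
  endloop
 endfacet
 facet normal -0.333 0.713 -0.618
  outer loop
   vertex 1.5 3.6 2.4
   vertex 1.7 3.0 1.6
   vertex 0.1 1.3 0.5
  endloop
 endfacet
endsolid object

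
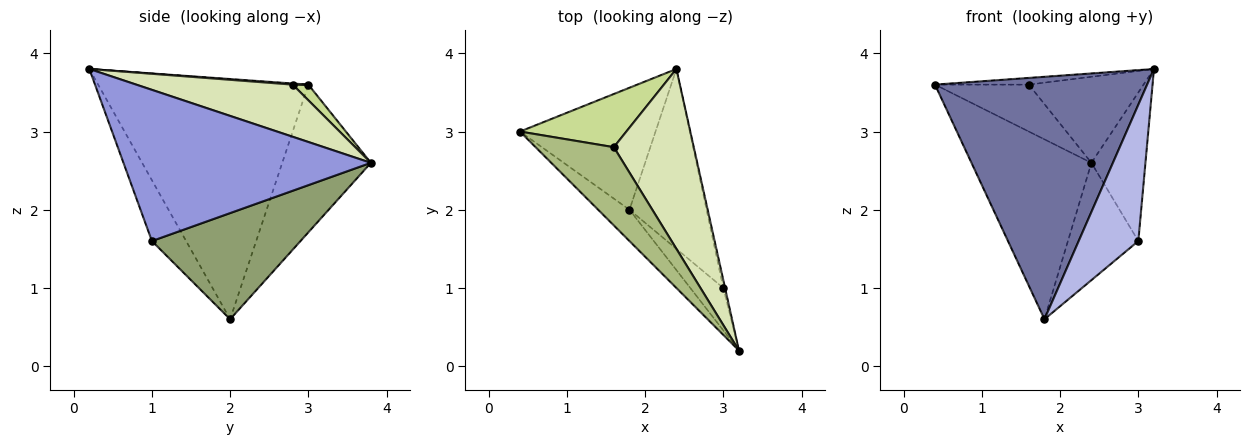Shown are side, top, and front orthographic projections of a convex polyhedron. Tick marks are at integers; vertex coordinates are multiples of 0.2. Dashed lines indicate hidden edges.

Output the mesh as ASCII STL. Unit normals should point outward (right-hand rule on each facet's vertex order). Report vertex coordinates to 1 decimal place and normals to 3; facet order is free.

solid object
 facet normal -0.701 -0.707 -0.091
  outer loop
   vertex 1.8 2.0 0.6
   vertex 3.2 0.2 3.8
   vertex 0.4 3.0 3.6
  endloop
 endfacet
 facet normal -0.522 0.706 -0.479
  outer loop
   vertex 1.8 2.0 0.6
   vertex 0.4 3.0 3.6
   vertex 2.4 3.8 2.6
  endloop
 endfacet
 facet normal 0.977 0.213 -0.011
  outer loop
   vertex 3.0 1.0 1.6
   vertex 2.4 3.8 2.6
   vertex 3.2 0.2 3.8
  endloop
 endfacet
 facet normal -0.480 -0.837 -0.261
  outer loop
   vertex 3.0 1.0 1.6
   vertex 3.2 0.2 3.8
   vertex 1.8 2.0 0.6
  endloop
 endfacet
 facet normal 0.756 0.358 -0.549
  outer loop
   vertex 3.0 1.0 1.6
   vertex 1.8 2.0 0.6
   vertex 2.4 3.8 2.6
  endloop
 endfacet
 facet normal 0.014 0.085 0.996
  outer loop
   vertex 1.6 2.8 3.6
   vertex 0.4 3.0 3.6
   vertex 3.2 0.2 3.8
  endloop
 endfacet
 facet normal 0.110 0.658 0.745
  outer loop
   vertex 1.6 2.8 3.6
   vertex 2.4 3.8 2.6
   vertex 0.4 3.0 3.6
  endloop
 endfacet
 facet normal 0.507 0.372 0.778
  outer loop
   vertex 1.6 2.8 3.6
   vertex 3.2 0.2 3.8
   vertex 2.4 3.8 2.6
  endloop
 endfacet
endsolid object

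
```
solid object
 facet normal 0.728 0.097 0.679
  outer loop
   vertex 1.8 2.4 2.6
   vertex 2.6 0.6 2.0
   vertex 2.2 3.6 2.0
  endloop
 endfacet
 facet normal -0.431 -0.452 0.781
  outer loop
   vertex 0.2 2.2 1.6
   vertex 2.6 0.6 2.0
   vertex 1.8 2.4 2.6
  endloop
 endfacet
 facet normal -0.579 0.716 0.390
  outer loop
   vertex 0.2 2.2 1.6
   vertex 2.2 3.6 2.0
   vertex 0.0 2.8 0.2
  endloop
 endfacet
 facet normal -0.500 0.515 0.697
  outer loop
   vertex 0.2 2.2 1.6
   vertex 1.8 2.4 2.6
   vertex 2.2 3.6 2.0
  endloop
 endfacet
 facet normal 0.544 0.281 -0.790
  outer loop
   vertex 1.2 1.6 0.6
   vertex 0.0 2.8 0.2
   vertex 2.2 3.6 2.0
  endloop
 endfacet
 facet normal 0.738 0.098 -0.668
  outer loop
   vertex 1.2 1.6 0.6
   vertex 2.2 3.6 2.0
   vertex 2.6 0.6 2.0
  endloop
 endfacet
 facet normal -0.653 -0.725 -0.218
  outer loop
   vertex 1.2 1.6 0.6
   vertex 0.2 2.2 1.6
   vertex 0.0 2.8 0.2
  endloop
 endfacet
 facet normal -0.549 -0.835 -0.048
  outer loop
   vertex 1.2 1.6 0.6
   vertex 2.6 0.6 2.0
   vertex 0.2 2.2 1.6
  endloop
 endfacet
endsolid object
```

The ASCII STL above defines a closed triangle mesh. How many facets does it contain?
8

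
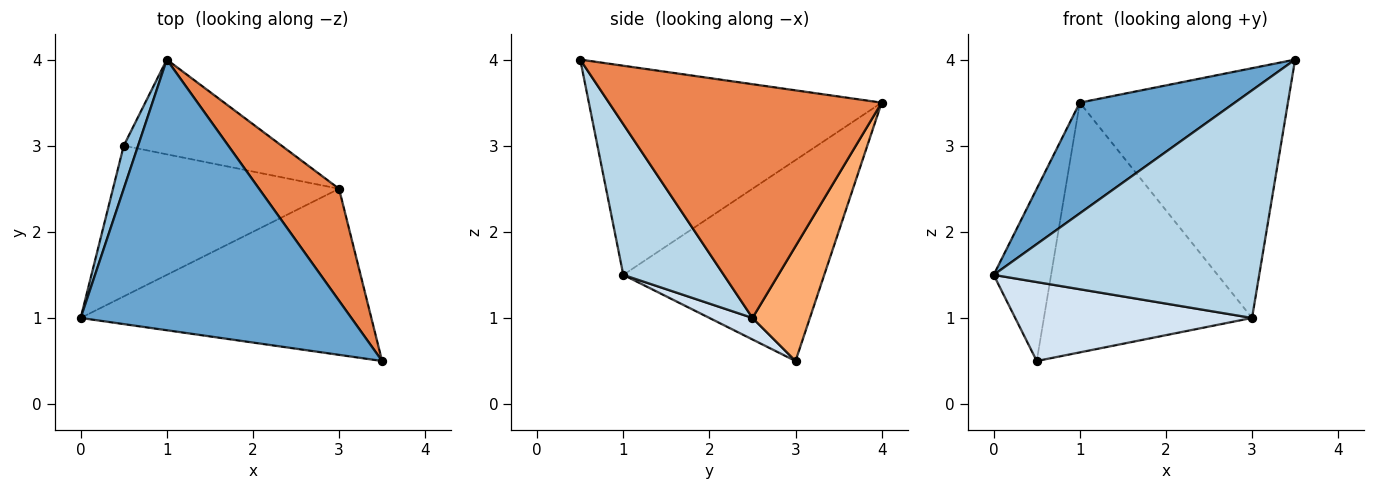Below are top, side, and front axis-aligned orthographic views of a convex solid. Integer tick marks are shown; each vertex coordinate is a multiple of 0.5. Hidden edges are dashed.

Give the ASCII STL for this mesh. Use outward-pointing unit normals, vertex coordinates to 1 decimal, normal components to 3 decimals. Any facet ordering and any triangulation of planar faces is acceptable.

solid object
 facet normal -0.582 -0.308 0.753
  outer loop
   vertex 1.0 4.0 3.5
   vertex 0.0 1.0 1.5
   vertex 3.5 0.5 4.0
  endloop
 endfacet
 facet normal -0.959 0.274 0.069
  outer loop
   vertex 0.5 3.0 0.5
   vertex 0.0 1.0 1.5
   vertex 1.0 4.0 3.5
  endloop
 endfacet
 facet normal 0.292 -0.773 -0.564
  outer loop
   vertex 3.0 2.5 1.0
   vertex 3.5 0.5 4.0
   vertex 0.0 1.0 1.5
  endloop
 endfacet
 facet normal 0.084 -0.462 -0.883
  outer loop
   vertex 3.0 2.5 1.0
   vertex 0.0 1.0 1.5
   vertex 0.5 3.0 0.5
  endloop
 endfacet
 facet normal 0.767 0.585 0.262
  outer loop
   vertex 3.0 2.5 1.0
   vertex 1.0 4.0 3.5
   vertex 3.5 0.5 4.0
  endloop
 endfacet
 facet normal 0.250 0.905 -0.343
  outer loop
   vertex 3.0 2.5 1.0
   vertex 0.5 3.0 0.5
   vertex 1.0 4.0 3.5
  endloop
 endfacet
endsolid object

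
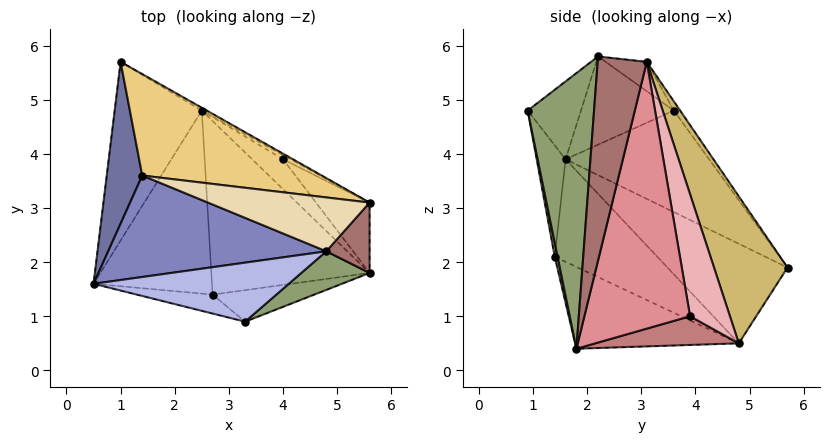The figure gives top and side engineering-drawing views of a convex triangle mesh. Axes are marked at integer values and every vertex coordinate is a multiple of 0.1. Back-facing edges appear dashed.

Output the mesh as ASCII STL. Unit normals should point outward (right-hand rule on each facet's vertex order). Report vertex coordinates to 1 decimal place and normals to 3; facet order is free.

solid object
 facet normal -0.910 0.266 0.318
  outer loop
   vertex 1.4 3.6 4.8
   vertex 1.0 5.7 1.9
   vertex 0.5 1.6 3.9
  endloop
 endfacet
 facet normal -0.364 -0.241 0.900
  outer loop
   vertex 1.4 3.6 4.8
   vertex 0.5 1.6 3.9
   vertex 4.8 2.2 5.8
  endloop
 endfacet
 facet normal -0.733 -0.224 -0.642
  outer loop
   vertex 2.5 4.8 0.5
   vertex 0.5 1.6 3.9
   vertex 1.0 5.7 1.9
  endloop
 endfacet
 facet normal -0.356 -0.276 0.893
  outer loop
   vertex 3.3 0.9 4.8
   vertex 4.8 2.2 5.8
   vertex 0.5 1.6 3.9
  endloop
 endfacet
 facet normal 0.590 -0.794 0.146
  outer loop
   vertex 3.3 0.9 4.8
   vertex 5.6 1.8 0.4
   vertex 4.8 2.2 5.8
  endloop
 endfacet
 facet normal -0.609 -0.367 -0.703
  outer loop
   vertex 2.7 1.4 2.1
   vertex 0.5 1.6 3.9
   vertex 2.5 4.8 0.5
  endloop
 endfacet
 facet normal -0.420 -0.407 -0.812
  outer loop
   vertex 2.7 1.4 2.1
   vertex 2.5 4.8 0.5
   vertex 5.6 1.8 0.4
  endloop
 endfacet
 facet normal -0.199 -0.971 -0.135
  outer loop
   vertex 2.7 1.4 2.1
   vertex 3.3 0.9 4.8
   vertex 0.5 1.6 3.9
  endloop
 endfacet
 facet normal 0.026 -0.982 -0.188
  outer loop
   vertex 2.7 1.4 2.1
   vertex 5.6 1.8 0.4
   vertex 3.3 0.9 4.8
  endloop
 endfacet
 facet normal 0.503 0.864 -0.017
  outer loop
   vertex 5.6 3.1 5.7
   vertex 2.5 4.8 0.5
   vertex 1.0 5.7 1.9
  endloop
 endfacet
 facet normal -0.030 0.808 0.589
  outer loop
   vertex 5.6 3.1 5.7
   vertex 1.0 5.7 1.9
   vertex 1.4 3.6 4.8
  endloop
 endfacet
 facet normal -0.173 0.259 0.950
  outer loop
   vertex 5.6 3.1 5.7
   vertex 1.4 3.6 4.8
   vertex 4.8 2.2 5.8
  endloop
 endfacet
 facet normal 0.747 -0.646 0.158
  outer loop
   vertex 5.6 3.1 5.7
   vertex 4.8 2.2 5.8
   vertex 5.6 1.8 0.4
  endloop
 endfacet
 facet normal 0.550 0.589 -0.592
  outer loop
   vertex 4.0 3.9 1.0
   vertex 5.6 1.8 0.4
   vertex 2.5 4.8 0.5
  endloop
 endfacet
 facet normal 0.764 0.626 -0.154
  outer loop
   vertex 4.0 3.9 1.0
   vertex 5.6 3.1 5.7
   vertex 5.6 1.8 0.4
  endloop
 endfacet
 facet normal 0.522 0.852 -0.033
  outer loop
   vertex 4.0 3.9 1.0
   vertex 2.5 4.8 0.5
   vertex 5.6 3.1 5.7
  endloop
 endfacet
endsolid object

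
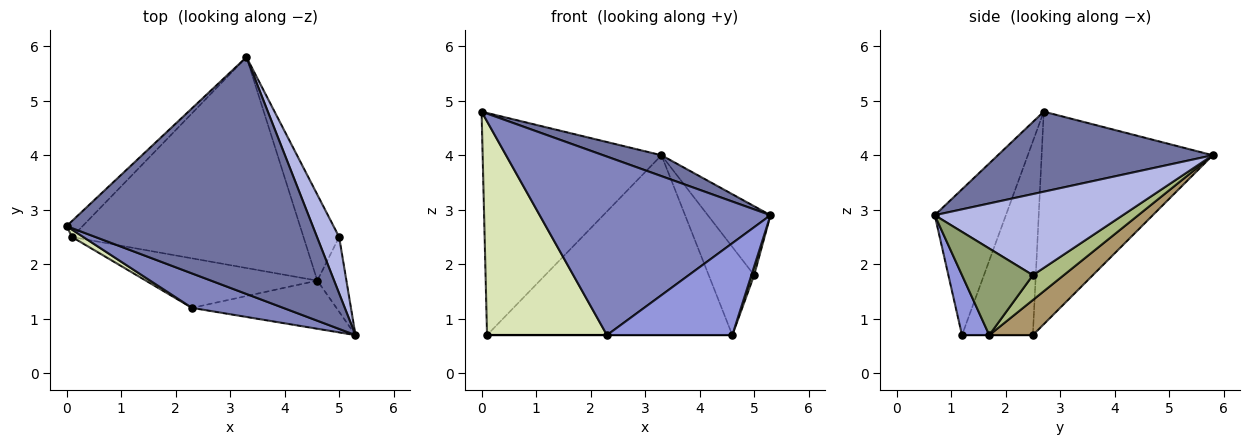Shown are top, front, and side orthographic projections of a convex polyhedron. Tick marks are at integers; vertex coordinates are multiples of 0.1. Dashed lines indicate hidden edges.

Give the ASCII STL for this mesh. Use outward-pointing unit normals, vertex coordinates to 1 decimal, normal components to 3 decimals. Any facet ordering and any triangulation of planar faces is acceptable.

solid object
 facet normal 0.308 -0.084 0.948
  outer loop
   vertex 3.3 5.8 4.0
   vertex 0.0 2.7 4.8
   vertex 5.3 0.7 2.9
  endloop
 endfacet
 facet normal -0.290 -0.940 0.181
  outer loop
   vertex 2.3 1.2 0.7
   vertex 5.3 0.7 2.9
   vertex 0.0 2.7 4.8
  endloop
 endfacet
 facet normal 0.189 -0.870 -0.456
  outer loop
   vertex 2.3 1.2 0.7
   vertex 4.6 1.7 0.7
   vertex 5.3 0.7 2.9
  endloop
 endfacet
 facet normal 0.918 0.306 0.250
  outer loop
   vertex 5.0 2.5 1.8
   vertex 3.3 5.8 4.0
   vertex 5.3 0.7 2.9
  endloop
 endfacet
 facet normal 0.947 -0.036 -0.318
  outer loop
   vertex 5.0 2.5 1.8
   vertex 5.3 0.7 2.9
   vertex 4.6 1.7 0.7
  endloop
 endfacet
 facet normal 0.438 0.644 -0.627
  outer loop
   vertex 5.0 2.5 1.8
   vertex 4.6 1.7 0.7
   vertex 3.3 5.8 4.0
  endloop
 endfacet
 facet normal -0.690 0.722 -0.052
  outer loop
   vertex 0.1 2.5 0.7
   vertex 0.0 2.7 4.8
   vertex 3.3 5.8 4.0
  endloop
 endfacet
 facet normal -0.509 -0.861 0.030
  outer loop
   vertex 0.1 2.5 0.7
   vertex 2.3 1.2 0.7
   vertex 0.0 2.7 4.8
  endloop
 endfacet
 facet normal 0.115 0.645 -0.756
  outer loop
   vertex 0.1 2.5 0.7
   vertex 3.3 5.8 4.0
   vertex 4.6 1.7 0.7
  endloop
 endfacet
 facet normal 0.000 0.000 -1.000
  outer loop
   vertex 0.1 2.5 0.7
   vertex 4.6 1.7 0.7
   vertex 2.3 1.2 0.7
  endloop
 endfacet
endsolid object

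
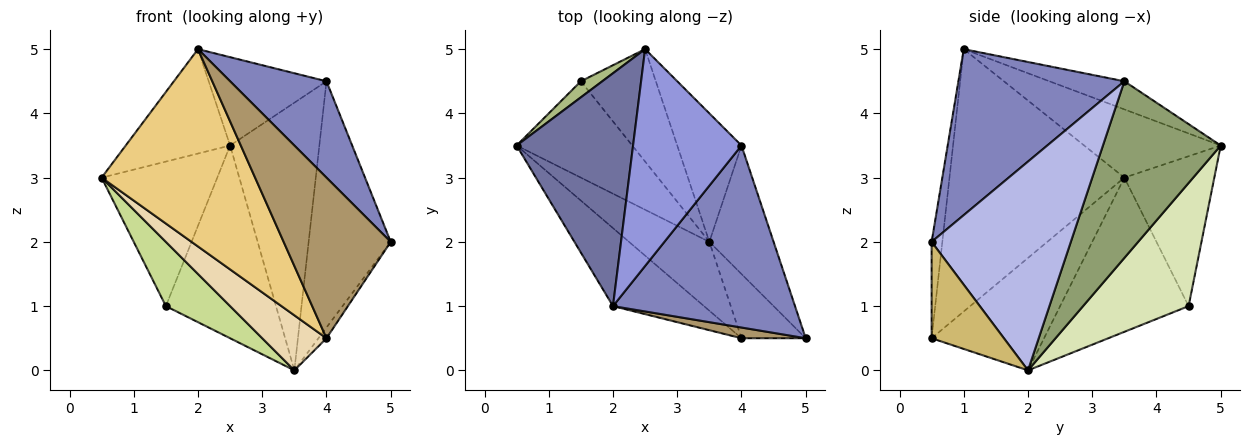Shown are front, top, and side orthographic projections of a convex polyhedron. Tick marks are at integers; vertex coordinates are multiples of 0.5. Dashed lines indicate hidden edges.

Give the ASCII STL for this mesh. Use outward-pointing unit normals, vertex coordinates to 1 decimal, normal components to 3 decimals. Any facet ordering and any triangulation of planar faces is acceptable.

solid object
 facet normal -0.472 0.361 0.805
  outer loop
   vertex 2.0 1.0 5.0
   vertex 2.5 5.0 3.5
   vertex 0.5 3.5 3.0
  endloop
 endfacet
 facet normal 0.627 -0.364 0.688
  outer loop
   vertex 4.0 3.5 4.5
   vertex 2.0 1.0 5.0
   vertex 5.0 0.5 2.0
  endloop
 endfacet
 facet normal -0.233 0.367 0.901
  outer loop
   vertex 4.0 3.5 4.5
   vertex 2.5 5.0 3.5
   vertex 2.0 1.0 5.0
  endloop
 endfacet
 facet normal 0.833 0.491 -0.256
  outer loop
   vertex 4.0 3.5 4.5
   vertex 5.0 0.5 2.0
   vertex 3.5 2.0 0.0
  endloop
 endfacet
 facet normal 0.766 0.580 -0.278
  outer loop
   vertex 4.0 3.5 4.5
   vertex 3.5 2.0 0.0
   vertex 2.5 5.0 3.5
  endloop
 endfacet
 facet normal -0.612 0.786 0.087
  outer loop
   vertex 1.5 4.5 1.0
   vertex 0.5 3.5 3.0
   vertex 2.5 5.0 3.5
  endloop
 endfacet
 facet normal -0.743 -0.371 -0.557
  outer loop
   vertex 1.5 4.5 1.0
   vertex 3.5 2.0 0.0
   vertex 0.5 3.5 3.0
  endloop
 endfacet
 facet normal 0.638 0.665 -0.388
  outer loop
   vertex 1.5 4.5 1.0
   vertex 2.5 5.0 3.5
   vertex 3.5 2.0 0.0
  endloop
 endfacet
 facet normal -0.099 -0.993 0.066
  outer loop
   vertex 4.0 0.5 0.5
   vertex 5.0 0.5 2.0
   vertex 2.0 1.0 5.0
  endloop
 endfacet
 facet normal 0.829 0.092 -0.552
  outer loop
   vertex 4.0 0.5 0.5
   vertex 3.5 2.0 0.0
   vertex 5.0 0.5 2.0
  endloop
 endfacet
 facet normal -0.727 -0.638 -0.252
  outer loop
   vertex 4.0 0.5 0.5
   vertex 2.0 1.0 5.0
   vertex 0.5 3.5 3.0
  endloop
 endfacet
 facet normal -0.738 -0.422 -0.527
  outer loop
   vertex 4.0 0.5 0.5
   vertex 0.5 3.5 3.0
   vertex 3.5 2.0 0.0
  endloop
 endfacet
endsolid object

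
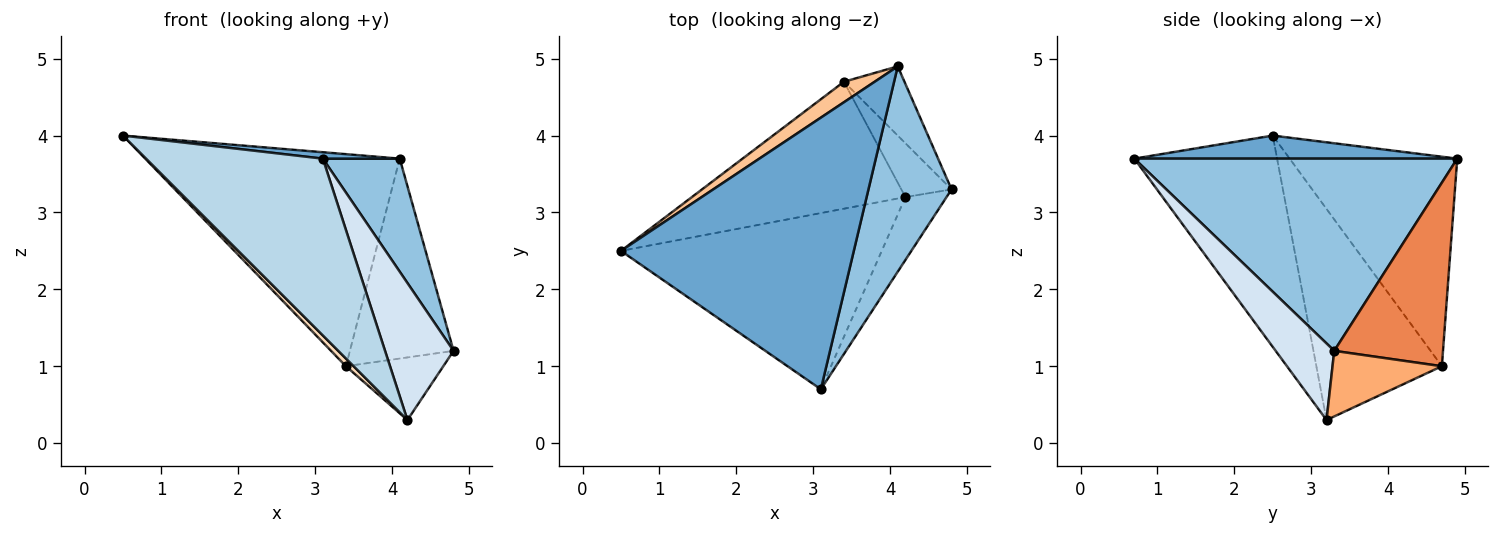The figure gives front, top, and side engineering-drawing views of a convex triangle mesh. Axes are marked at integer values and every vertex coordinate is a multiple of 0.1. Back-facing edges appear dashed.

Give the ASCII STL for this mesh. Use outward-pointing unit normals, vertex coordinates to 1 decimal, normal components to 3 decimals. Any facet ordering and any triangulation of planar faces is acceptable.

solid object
 facet normal 0.099 -0.023 0.995
  outer loop
   vertex 4.1 4.9 3.7
   vertex 0.5 2.5 4.0
   vertex 3.1 0.7 3.7
  endloop
 endfacet
 facet normal 0.897 -0.214 0.388
  outer loop
   vertex 4.1 4.9 3.7
   vertex 3.1 0.7 3.7
   vertex 4.8 3.3 1.2
  endloop
 endfacet
 facet normal -0.496 -0.615 -0.613
  outer loop
   vertex 4.2 3.2 0.3
   vertex 3.1 0.7 3.7
   vertex 0.5 2.5 4.0
  endloop
 endfacet
 facet normal 0.614 -0.718 -0.329
  outer loop
   vertex 4.2 3.2 0.3
   vertex 4.8 3.3 1.2
   vertex 3.1 0.7 3.7
  endloop
 endfacet
 facet normal 0.704 0.671 -0.232
  outer loop
   vertex 3.4 4.7 1.0
   vertex 4.1 4.9 3.7
   vertex 4.8 3.3 1.2
  endloop
 endfacet
 facet normal 0.648 0.577 -0.496
  outer loop
   vertex 3.4 4.7 1.0
   vertex 4.8 3.3 1.2
   vertex 4.2 3.2 0.3
  endloop
 endfacet
 facet normal -0.548 0.832 0.080
  outer loop
   vertex 3.4 4.7 1.0
   vertex 0.5 2.5 4.0
   vertex 4.1 4.9 3.7
  endloop
 endfacet
 facet normal -0.702 -0.043 -0.711
  outer loop
   vertex 3.4 4.7 1.0
   vertex 4.2 3.2 0.3
   vertex 0.5 2.5 4.0
  endloop
 endfacet
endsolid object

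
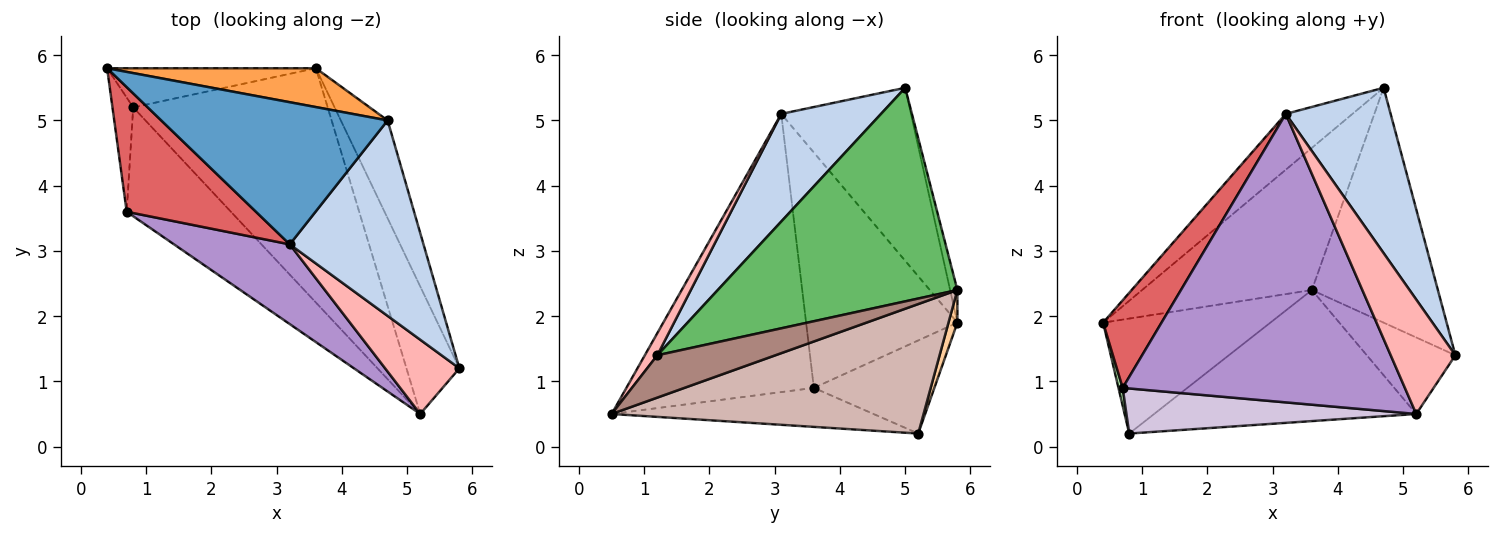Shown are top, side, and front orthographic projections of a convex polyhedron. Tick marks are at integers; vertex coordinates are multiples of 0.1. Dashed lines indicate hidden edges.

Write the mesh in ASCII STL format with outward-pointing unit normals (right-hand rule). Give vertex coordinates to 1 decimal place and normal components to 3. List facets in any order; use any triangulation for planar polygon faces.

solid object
 facet normal -0.580 0.298 0.758
  outer loop
   vertex 3.2 3.1 5.1
   vertex 4.7 5.0 5.5
   vertex 0.4 5.8 1.9
  endloop
 endfacet
 facet normal 0.524 -0.550 0.650
  outer loop
   vertex 3.2 3.1 5.1
   vertex 5.8 1.2 1.4
   vertex 4.7 5.0 5.5
  endloop
 endfacet
 facet normal -0.041 0.964 0.263
  outer loop
   vertex 3.6 5.8 2.4
   vertex 0.4 5.8 1.9
   vertex 4.7 5.0 5.5
  endloop
 endfacet
 facet normal 0.050 0.945 -0.322
  outer loop
   vertex 3.6 5.8 2.4
   vertex 0.8 5.2 0.2
   vertex 0.4 5.8 1.9
  endloop
 endfacet
 facet normal 0.869 0.457 -0.190
  outer loop
   vertex 3.6 5.8 2.4
   vertex 4.7 5.0 5.5
   vertex 5.8 1.2 1.4
  endloop
 endfacet
 facet normal -0.975 -0.034 -0.217
  outer loop
   vertex 0.7 3.6 0.9
   vertex 0.4 5.8 1.9
   vertex 0.8 5.2 0.2
  endloop
 endfacet
 facet normal -0.830 -0.321 0.456
  outer loop
   vertex 0.7 3.6 0.9
   vertex 3.2 3.1 5.1
   vertex 0.4 5.8 1.9
  endloop
 endfacet
 facet normal 0.160 -0.828 0.537
  outer loop
   vertex 5.2 0.5 0.5
   vertex 5.8 1.2 1.4
   vertex 3.2 3.1 5.1
  endloop
 endfacet
 facet normal -0.539 -0.812 0.224
  outer loop
   vertex 5.2 0.5 0.5
   vertex 3.2 3.1 5.1
   vertex 0.7 3.6 0.9
  endloop
 endfacet
 facet normal -0.327 -0.362 -0.873
  outer loop
   vertex 5.2 0.5 0.5
   vertex 0.7 3.6 0.9
   vertex 0.8 5.2 0.2
  endloop
 endfacet
 facet normal 0.566 0.424 -0.707
  outer loop
   vertex 5.2 0.5 0.5
   vertex 3.6 5.8 2.4
   vertex 5.8 1.2 1.4
  endloop
 endfacet
 facet normal 0.502 0.422 -0.755
  outer loop
   vertex 5.2 0.5 0.5
   vertex 0.8 5.2 0.2
   vertex 3.6 5.8 2.4
  endloop
 endfacet
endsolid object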